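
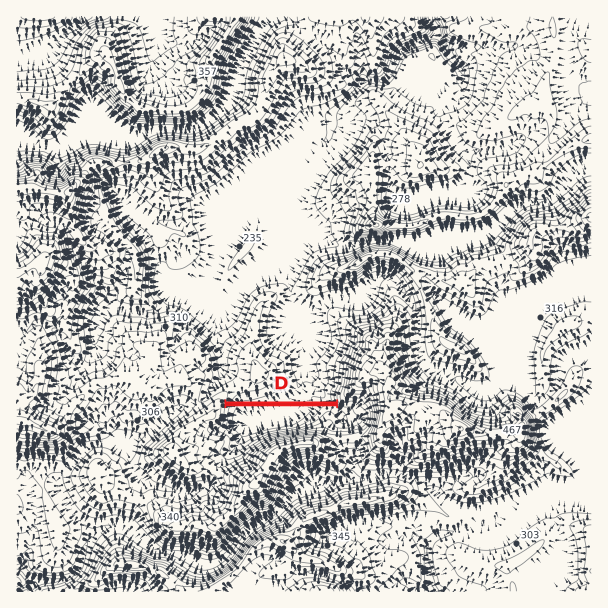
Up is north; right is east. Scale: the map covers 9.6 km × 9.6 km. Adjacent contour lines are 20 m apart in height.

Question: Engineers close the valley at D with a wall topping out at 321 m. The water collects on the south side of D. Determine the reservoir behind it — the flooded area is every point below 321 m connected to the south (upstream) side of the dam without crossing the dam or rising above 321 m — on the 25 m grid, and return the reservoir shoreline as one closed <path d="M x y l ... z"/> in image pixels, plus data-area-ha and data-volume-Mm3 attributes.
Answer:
<path d="M338 406l-113 0-1 13-1 4-6 8 8 3 4 4 0 12 2 2 6 0 17-12 9-4 9-3 16-1 2-2 6 0 9-3 12-6 10-9 6 2 4 3 2 5 8 2 1-7-10-11z" data-area-ha="87" data-volume-Mm3="33.27"/>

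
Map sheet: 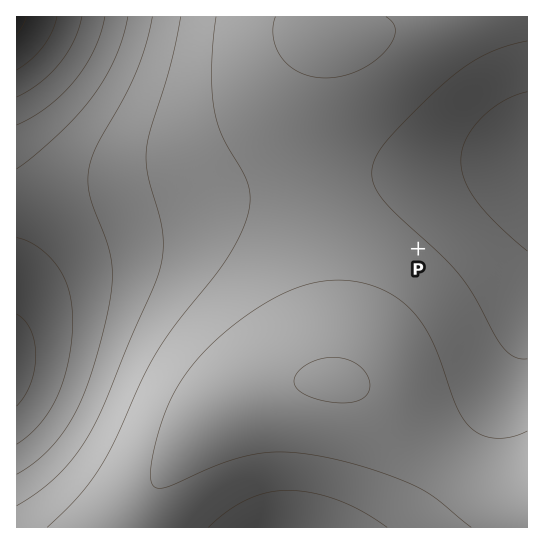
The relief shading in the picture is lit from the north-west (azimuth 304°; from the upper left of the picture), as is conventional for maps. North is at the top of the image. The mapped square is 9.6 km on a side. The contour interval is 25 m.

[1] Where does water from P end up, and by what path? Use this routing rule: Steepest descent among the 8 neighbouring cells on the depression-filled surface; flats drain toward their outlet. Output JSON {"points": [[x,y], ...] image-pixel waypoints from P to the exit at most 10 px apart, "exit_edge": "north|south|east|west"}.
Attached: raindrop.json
{"points": [[418, 249], [429, 238], [439, 227], [450, 217], [461, 206], [471, 195], [482, 185], [493, 177], [503, 174], [514, 173], [525, 170], [527, 170]], "exit_edge": "east"}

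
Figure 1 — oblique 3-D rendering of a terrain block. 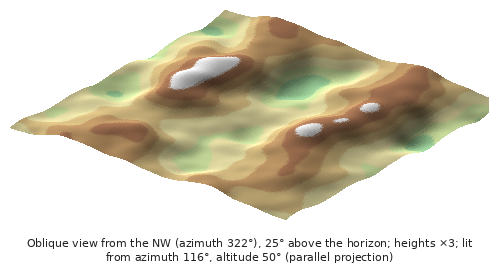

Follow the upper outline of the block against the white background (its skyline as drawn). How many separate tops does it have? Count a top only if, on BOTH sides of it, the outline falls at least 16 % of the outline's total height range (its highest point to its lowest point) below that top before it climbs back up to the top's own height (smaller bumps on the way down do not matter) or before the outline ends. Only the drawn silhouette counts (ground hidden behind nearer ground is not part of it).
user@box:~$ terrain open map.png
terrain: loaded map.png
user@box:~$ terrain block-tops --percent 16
1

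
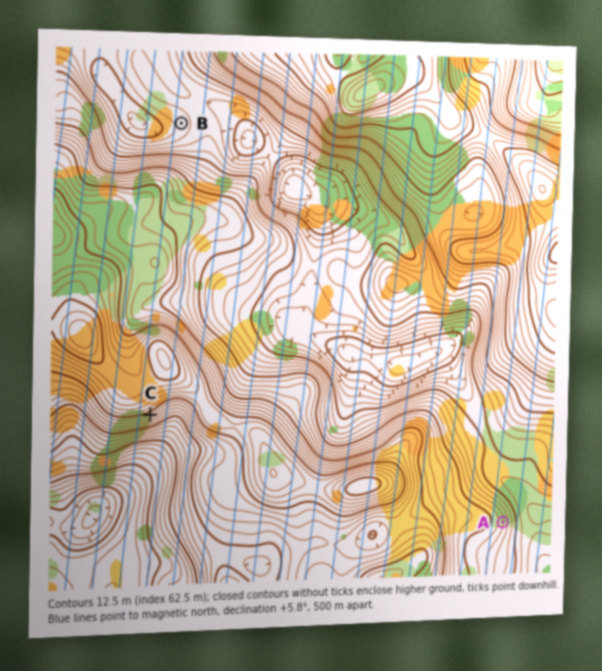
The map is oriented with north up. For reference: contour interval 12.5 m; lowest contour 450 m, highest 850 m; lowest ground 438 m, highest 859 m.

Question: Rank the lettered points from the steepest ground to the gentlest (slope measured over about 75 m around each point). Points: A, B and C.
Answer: C A B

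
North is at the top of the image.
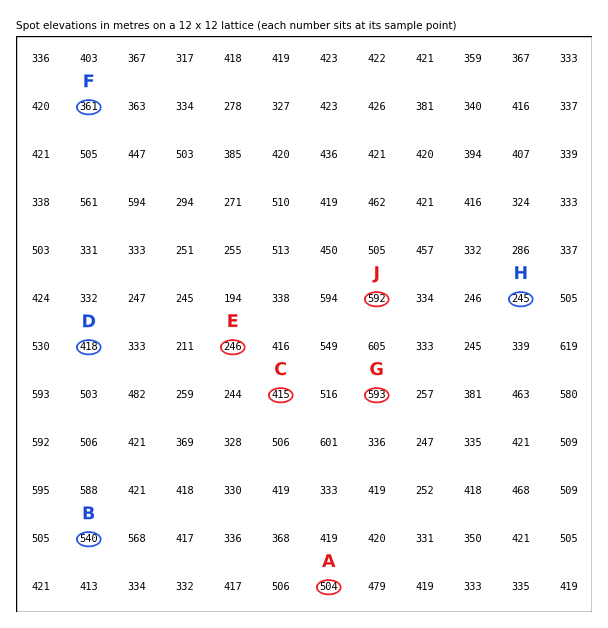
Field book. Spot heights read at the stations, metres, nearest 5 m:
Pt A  505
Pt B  540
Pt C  415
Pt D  420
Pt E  245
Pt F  360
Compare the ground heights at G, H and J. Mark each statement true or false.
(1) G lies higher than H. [true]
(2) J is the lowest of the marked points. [false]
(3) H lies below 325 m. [true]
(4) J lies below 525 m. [false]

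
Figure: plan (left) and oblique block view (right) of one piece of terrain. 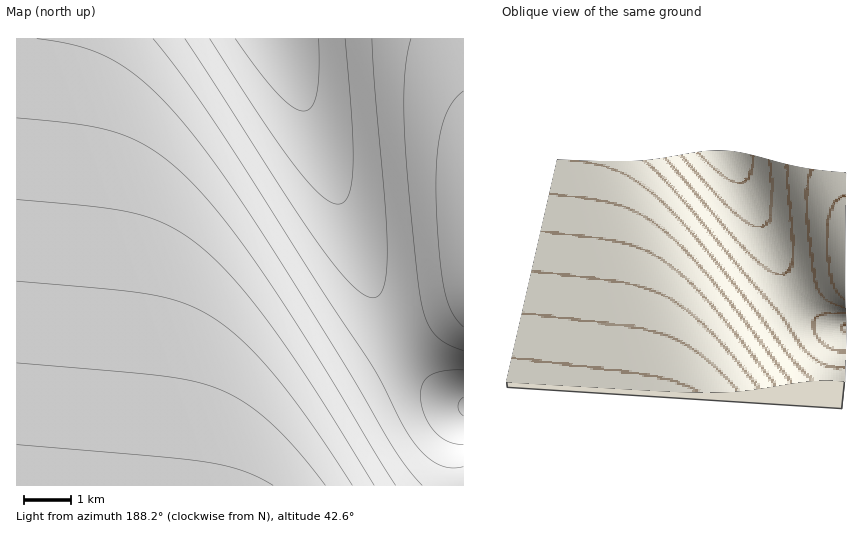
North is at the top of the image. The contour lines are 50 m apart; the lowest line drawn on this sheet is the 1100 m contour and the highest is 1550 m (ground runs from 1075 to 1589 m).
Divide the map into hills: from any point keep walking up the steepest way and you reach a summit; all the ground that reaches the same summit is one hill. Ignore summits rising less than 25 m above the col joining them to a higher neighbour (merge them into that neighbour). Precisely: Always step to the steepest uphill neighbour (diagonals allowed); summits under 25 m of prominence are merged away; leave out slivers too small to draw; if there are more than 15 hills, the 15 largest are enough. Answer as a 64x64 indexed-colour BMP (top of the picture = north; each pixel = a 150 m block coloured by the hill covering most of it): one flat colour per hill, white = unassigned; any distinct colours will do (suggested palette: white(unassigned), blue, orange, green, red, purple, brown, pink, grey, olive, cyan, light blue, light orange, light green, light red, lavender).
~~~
<image width="64" height="64" href="data:image/bmp;base64,Qk12CAAAAAAAAHYAAAAoAAAAQAAAAEAAAAABAAQAAAAAAAAIAAATCwAAEwsAABAAAAAAAAAA////ALR3HwAOf/8ALKAsACgn1gC9Z5QAS1aMAMJ34wB/f38AIr28AM++FwDox64AeLv/AIrfmACWmP8A1bDFABERERERERERERERERERERESIiIiIiIiIiIiIiIiIiIiERERERERERERERERERERERIiIiIiIiIiIiIiIiIiIiIRERERERERERERERERERERESIiIiIiIiIiIiIiIiIiIhERERERERERERERERERERERIiIiIiIiIiIiIiIiIiIiERERERERERERERERERERERESIiIiIiIiIiIiIiIiIiIREREREREREREREREREREREREiIiIiIiIiIiIiIiIiIhERERERERERERERERERERERESIiIiIiIiIiIiIiIiIiEREREREREREREREREREREREREiIiIiIiIiIiIiIiIiIRERERERERERERERERERERERERIiIiIiIiIiIiIiIiIhERERERERERERERERERERERERESIiIiIiIiIiIiIiIiERERERERERERERERERERERERERESIiIiIiIiIiIiIiIREREREREREREREREREREREREREREiIiIiIiIiIiIiIhEREREREREREREREREREREREREREREiIiIiIiIiIiIiERERERERERERERERERERERERERERERIiIiIiIiIiIiIRERERERERERERERERERERERERERERERIiIiIiIiIiIhERERERERERERERERERERERERERERERERIiIiIiIiIiERERERERERERERERERERERERERERERERESIiIiIiIiIRERERERERERERERERERERERERERERERERESIiIiIiIhEREREREREREREREREREREREREREREREREREiIiIiIiEREREREREREREREREREREREREREREREREREREiIiIiIREREREREREREREREREREREREREREREREREREREiIiIhERERERERERERERERERERERERERERERERERERERIiIiERERERERERERERERERERERERERERERERERERERERIiIRERERERERERERERERERERERERERERERERERERERESIhERERERERERERERERERERERERERERERERERERERERESERERERERERERERERERERERERERERERERERERERERERERERERERERERERERERERERERERERERERERERERERERERERERERERERERERERERERERERERERERERERERERERERERERERERERERERERERERERERERERERERERERERERERERERERERERERERERERERERERERERERERERERERERERERERERERERERERERERERERERERERERERERERERERERERERERERERERERERERERERERERERERERERERERERERERERERERERERERERERERERERERERERERERERERERERERERERERERERERERERERERERERERERERERERERERERERERERERERERERERERERERERERERERERERERERERERERERERERERERERERERERERERERERERERERERERERERERERERERERERERERERERERERERERERERERERERERERERERERERERERERERERERERERERERERERERERERERERERERERERERERERERERERERERERERERERERERERERERERERERERERERERERERERERERERERERERERERERERERERERERERERERERERERERERERERERERERERERERERERERERERERERERERERERERERERERERERERERERERERERERERERERERERERERERERERERERERERERERERERERERERERERERERERERERERERERERERERERERERERERERERERERERERERERERERERERERERERERERERERERERERERERERERERERERERERERERERERERERERERERERERERERERERERERERERERERERERERERERERERERERERERERERERERERERERERERERERERERERERERERERERERERERERERERERERERERERERERERERERERERERERERERERERERERERERERERERERERERERERERERERERERERERERERERERERERERERERERERERERERERERERERERERERERERERERERERERERERERERERERERERERERERERERERERERERERERERERERERERERERERERERERERERERERERERERERERERERERERERERERERERERERERERERERERERERERERERERERERERERERERERERERERERERERERERERERERERERERERERERERERERERERERERERERERERERERERERERERERERERERERERERERERERERERERERERERERERERERERERERERERERERERERERERERERERERERERERERERERERERERERERERERERERERERERERERERERERERERERERERERERERERERERERERERERERERERERERERERERERERERERERERERERERERERERERERERERERERERERERERERERERERERERERERERERERERERERERERERERERERERERERERERERERERERERERERERERERERERERERERERERERERERERERERERERERERERERERERERERERERERERERERERERERERERERERERERERERER"/>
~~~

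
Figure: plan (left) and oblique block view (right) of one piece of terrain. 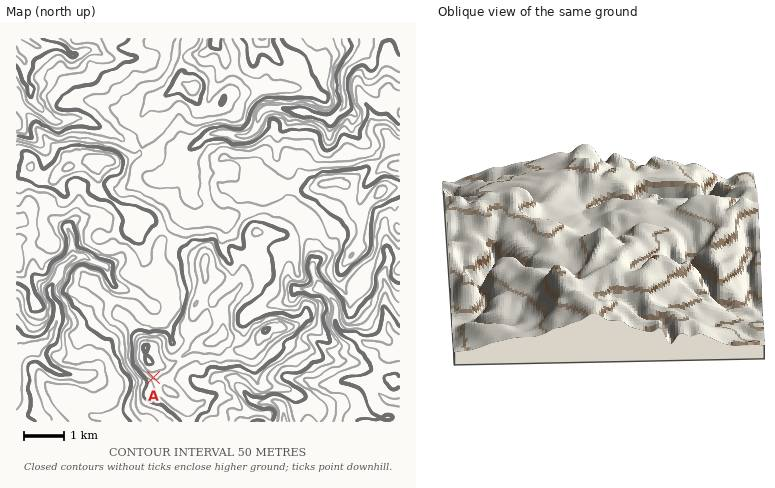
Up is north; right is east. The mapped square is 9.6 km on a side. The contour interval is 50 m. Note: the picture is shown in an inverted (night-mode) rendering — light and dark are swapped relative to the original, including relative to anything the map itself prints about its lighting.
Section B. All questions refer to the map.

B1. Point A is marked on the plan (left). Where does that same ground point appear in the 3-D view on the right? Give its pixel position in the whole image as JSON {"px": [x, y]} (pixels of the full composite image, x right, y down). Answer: {"px": [564, 287]}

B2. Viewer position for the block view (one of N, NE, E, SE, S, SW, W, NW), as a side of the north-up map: S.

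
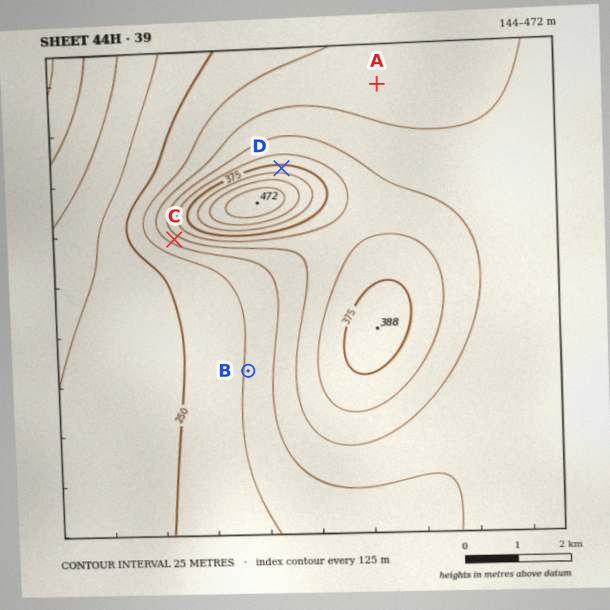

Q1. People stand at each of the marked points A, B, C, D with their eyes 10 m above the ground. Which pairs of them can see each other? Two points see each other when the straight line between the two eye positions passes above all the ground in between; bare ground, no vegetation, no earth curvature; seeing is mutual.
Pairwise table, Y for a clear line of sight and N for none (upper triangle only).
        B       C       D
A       N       N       Y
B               Y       N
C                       N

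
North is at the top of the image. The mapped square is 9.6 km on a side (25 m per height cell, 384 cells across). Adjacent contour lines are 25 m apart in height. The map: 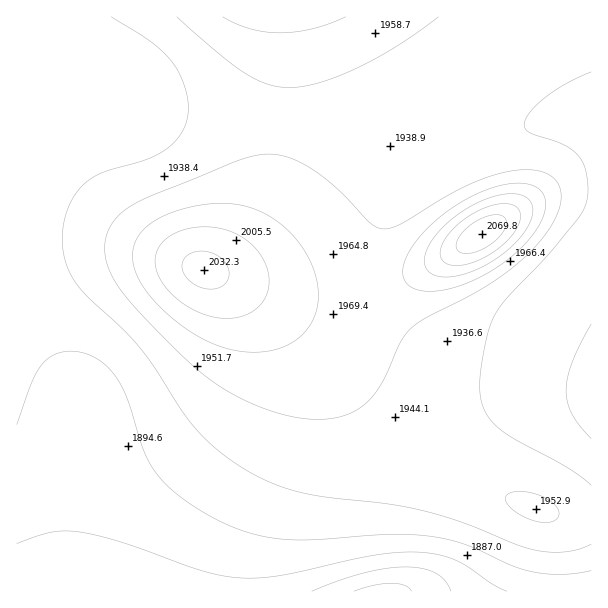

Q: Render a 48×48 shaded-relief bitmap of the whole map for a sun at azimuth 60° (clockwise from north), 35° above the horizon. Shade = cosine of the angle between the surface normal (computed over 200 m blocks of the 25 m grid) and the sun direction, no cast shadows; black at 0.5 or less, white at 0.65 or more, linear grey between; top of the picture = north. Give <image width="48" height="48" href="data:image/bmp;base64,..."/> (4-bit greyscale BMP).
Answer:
<image width="48" height="48" href="data:image/bmp;base64,Qk32BAAAAAAAAHYAAAAoAAAAMAAAADAAAAABAAQAAAAAAIAEAAATCwAAEwsAABAAAAAAAAAAAAAAABEREQAiIiIAMzMzAERERABVVVUAZmZmAHd3dwCIiIgAmZmZAKqqqgC7u7sAzMzMAN3d3QDu7u4A////AHd3ZmZmZmZmZmZmZmZmVEMzMzNERERFVXd3ZmZmZmZmZmZmZmZlVUQzMzMzM0RFVXd3dmZmZmZmZmZmZmZVVUQzIiIiMzRFVnd3d2ZmZmZmZmZmZmZVVUQzMiIiIzRFZnd3d2ZmZmZmVWZmZmZlVVREMzIiM0RWd3d3d2ZmZmZlVWZmZmZmVVVEQzMzRFVniHd3d3ZmZmZlVWZmZmZmZlVVREREVWeJmoh3d3ZmZmZVVWZmZmZmZmZVVVVWZ3iaqoiHd3ZmZmZVVWZmZmZmZmZmZmZ3eImqu4iHd2ZmZmVVVWZmZmZmZmZnd3d4iZqqu4iId2ZmZVVVVWZmZmZmd3d3d4iImaqru4iId2ZmVVVVVWZmZmZ3d3d3iIiZmaqqqpiId2ZlVVVVVVZmZmd3d3eIiIiZmaqqqpmId2ZlVVVVVVZmZmd3d3iIiImZmZqqqZmId2ZVVVVVVVZmZnd3d4iIiImZmZmZmZmId2ZVVUVVVVZmZnd3eIiIiImZmZmZmZiId2ZVRERFVVZmZ3d3iIiIiImZmZmZmJiId2VUREREVVZmZ3d4iIiIiImZmZmIiIiHdmVUQzNERVZmd3eIiIiIiIiZmIiIiIiHdmVEMzM0RVZnd3iIiIiIiIiIiIiIiIh3ZlVDMiIzRVZnd4iIiIiIiIiIiIiIiId3ZlRDIiIjRVZ3iIiIiIiIiIiIiIiIiHd2ZVQyIREjRWd4iIiIiId3iIiIiIiIiHdmVUQyEREjRneImZmIiHd2d3iIiIiIiHZmVUMiEBEkV4iZmZmYh3ZVVWd4iIiIiGZlVEMhERI1aJmqqZmZh2VDNEVniIiIiGZlVEMiESNWiaqqqqmZh2VCIjRXiIiIh2ZVVEMyIjVomru7qqmZiHVCESNXiZmYh2ZVVURDRFaJq7u7qqmZmHZDERNXmqqZd2ZlVVVVVWeau7u7qqmZmIdkIiRpvMuph2ZmZVZmZ3iaq7uqqpmZmIh2QzR6zu3KmGZmZmZnd4iaqqqqqZmZmIiHZVV63//cqWZmZnd3iIiZmaqpmZmZmIiId3eJzv/sumZmZ3d4iIiImZmZmZmYiIiIiIiJvO7tu2Zmd3iIiIiIiIiZmYiIiIiIiIiJq83MumZnd3iIiId3iIiIiIiIiIiIiIiJmqu7qmZ3d4iIh3d3d3iIiIiIiIiIiIiIiZmpmWd3d4iIh3d3d3eIiIiIiIiIiIiIiIiZiGd3eIiId3ZmZ3d3iIiIiIiIiIiIiIiIiHd3eIiId2ZmZmd3d3iIiIiIiIiIiIiIiHd3eIiHdmZmZmZ3d3d3iIiIiIiIiIh3d3d3eIh3dmVVVmZ3d3d3d4iIiIiIiHd3d3d3d3d3ZlVVVWZmd3d3d3eIiIiId3d3d3d3d3d2ZVVVVVZmZ3d3d3d3iIh3d3d3d3d3d3dmVVREVVVmZnd3d3d3d3d3d3d3d2Z3d3ZmVURERFVWZmd3d3d3d3d3d3d3d2ZmZmZlVEREREVVZmd3d3d3iId3d3d3d2ZmZmZVVERDRERVZmd3d3iIiIiHd3d3dw=="/>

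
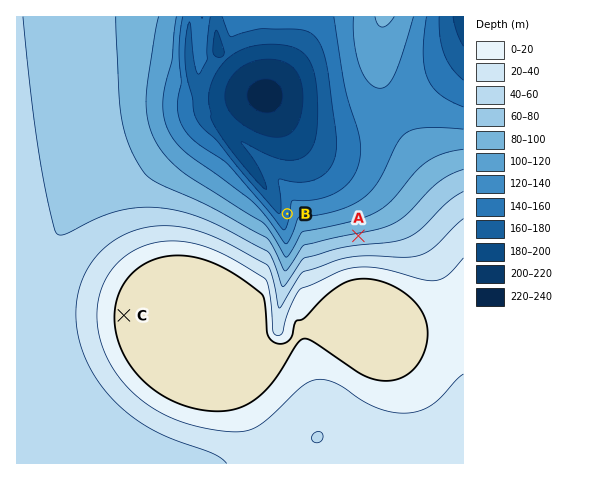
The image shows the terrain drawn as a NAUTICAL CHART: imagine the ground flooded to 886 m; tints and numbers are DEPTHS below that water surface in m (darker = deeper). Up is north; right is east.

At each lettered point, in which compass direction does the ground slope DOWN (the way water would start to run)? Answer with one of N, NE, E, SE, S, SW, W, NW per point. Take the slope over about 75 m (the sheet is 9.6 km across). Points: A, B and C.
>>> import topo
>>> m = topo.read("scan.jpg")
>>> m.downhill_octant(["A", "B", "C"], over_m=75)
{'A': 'N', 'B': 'W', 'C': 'W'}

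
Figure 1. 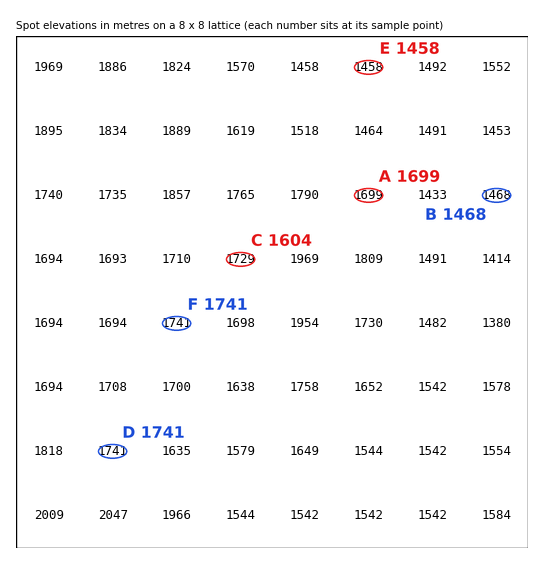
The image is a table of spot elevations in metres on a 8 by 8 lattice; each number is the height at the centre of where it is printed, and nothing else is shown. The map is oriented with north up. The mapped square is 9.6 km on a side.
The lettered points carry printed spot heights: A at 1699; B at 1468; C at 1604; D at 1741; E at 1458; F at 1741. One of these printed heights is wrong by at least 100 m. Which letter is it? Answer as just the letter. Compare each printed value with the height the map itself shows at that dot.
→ C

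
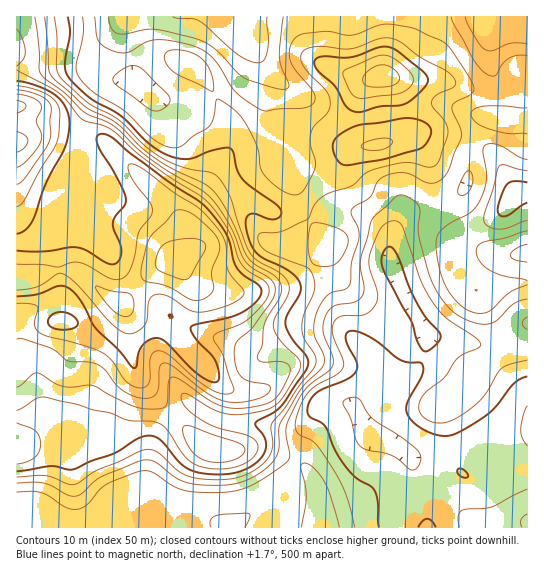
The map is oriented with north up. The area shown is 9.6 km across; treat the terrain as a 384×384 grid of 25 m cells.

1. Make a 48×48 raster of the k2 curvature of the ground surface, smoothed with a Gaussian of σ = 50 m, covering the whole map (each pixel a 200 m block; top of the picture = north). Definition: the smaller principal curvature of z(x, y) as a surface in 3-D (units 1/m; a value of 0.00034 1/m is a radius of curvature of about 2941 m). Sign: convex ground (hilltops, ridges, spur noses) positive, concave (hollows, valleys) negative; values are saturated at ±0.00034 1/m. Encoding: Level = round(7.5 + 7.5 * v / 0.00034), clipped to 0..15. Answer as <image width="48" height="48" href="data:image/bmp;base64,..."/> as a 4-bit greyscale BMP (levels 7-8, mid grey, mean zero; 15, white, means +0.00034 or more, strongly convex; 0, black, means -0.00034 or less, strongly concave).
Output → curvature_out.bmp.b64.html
<image width="48" height="48" href="data:image/bmp;base64,Qk32BAAAAAAAAHYAAAAoAAAAMAAAADAAAAABAAQAAAAAAIAEAAATCwAAEwsAABAAAAAAAAAAAAAAABEREQAiIiIAMzMzAERERABVVVUAZmZmAHd3dwCIiIgAmZmZAKqqqgC7u7sAzMzMAN3d3QDu7u4A////AIh3ZWd3d3d3d3d3d3d3iHZ3ZWiIdmZmZndlVVZ3d3d3ZmZnd3d3d3Z4dmiHZmZmZlVUVmVnd3dlRERFZnd3d3Z4dmeHVneHdzNFeHVFZmVEMzMzNGd3iHZ3dmd2Z4iHd1VWiHVERVRFZmZUMkZ3iHZnh2d2eIiHd4dmiXZ2VFV4iJmZcyV4iGZnd3d3iId4d5h2eHeIdUV4mZmapzN4h2Znd3dnd3d4h4h2eHeIdlVomZiJqVNodmZ3d2ZlVmd3d4h3d3eHdlVniHd3h2NXdmZ3dmVVVVZnd3d3d3d3ZmVndjEAETImd2Z3dlZ3dmZnd1ZmZmZmZmZWUAAAEjIDd2Z3dmeamHZmd2ZlZndlVnZVACaIiYUARWZ3dleqiIh2ZoZmd3dmeHdQA4h3iagwE0VndlaYd4iHZoZXiGZWmYcQOIdWeIdiI0VWZlRmZ4h3doZomGVXmYMCiYdVZniFVmZmZmVWd4h3ZnZndmVnd1AGiZdVVnqnd2ZVZ4ZXiId2d2VVVmZndjFYiGVWZmeHh2RFeIdmiHZniFVVVnd3ZlRoZDRWZmZVZkNXd4dmVVVneEaJh2ZmeGVmMjRWVFVVVDRnd3dlREVVZkWKlkRoiGVDNnd3UzVmZEZmd3ZVVndlVSI2YyWJmGQkeIiIhjRnZFd2Z2RGeZmXVUMQEVeIhkNHmHiJqmRoZXh3ZlRXiJmXZoh0NXh2VEVnh3h4qmVnVoiHZUV4iIiHd4iFR4hkRXd4dmdmiGVlV3d2VEZ4iHd3eHd2aIZEV5mJhlVEVURDVmZVRFeIh3ZmZkVWd1RVV4iIiIZDIiM1iYZURGd4h2VURFVVZVVmVomIibpyATRHqpl1NGd4h2VERGZmZmd3Znh3eKpgA1VFiYh1NGiIh2VmZXZnd3d3dmZ4h4YAN5dVVmZVVFd3d2Z5hnZnd3d3dlVomXICaJdnVVVWZVZmZlWJhnZXd3d3VVZniEI1eIZnZlZ4dmZlVUV4h3ZWd3d2Vnd3dDRnd2Vnd3d3ZmdmVUR4mHZFd3dlaId1M1Z3dlZnd4hlRWZ3ZURnmHdUV3dWiIZDNWd2ZmZnd3ZURFZ4dURnZ4dkRmZnd3MSRnd3d2d2Z3d3h1aIdTV3ZamFRWaHZiAkZ3eIdmd3eIiImHeHdUaIZpmXRFiZcgJGd3eIdmd3d3iIiHiIhVZ3Z1Z3VFipMCVnd2eIZWd3d2Zmd3iZhmZVVkVXZEZzEld3ZneHVnh3dlQzRFZ4dUQ0VZmZdlQhJWd3ZneGZ3dlVVVTMzREM0Vnd6mphTIkVndmZnd2eHVDRWiGZlVVZ3Z3eDMjISNWd3ZVZndmd0M0VmiImYdmiHZmZgABIkVnd2Vod3dmdURXh2eJqYdniHVWd2ZmVWd3d2aJmYZmVFaImGZ5qXZWd3VXmZiHZVd3d2eJmGZVVWiIh2Voh2RWd3VWiIh2Z2Vmd4d3VVVVVWd2VVRGZlV3iHVVVYh2eHZVV3ZURFZmZmdlVWVEVVZ3d2VmZnd2eIdlVDM0VnZnZnd3d3dlVWd3ZlV3dw=="/>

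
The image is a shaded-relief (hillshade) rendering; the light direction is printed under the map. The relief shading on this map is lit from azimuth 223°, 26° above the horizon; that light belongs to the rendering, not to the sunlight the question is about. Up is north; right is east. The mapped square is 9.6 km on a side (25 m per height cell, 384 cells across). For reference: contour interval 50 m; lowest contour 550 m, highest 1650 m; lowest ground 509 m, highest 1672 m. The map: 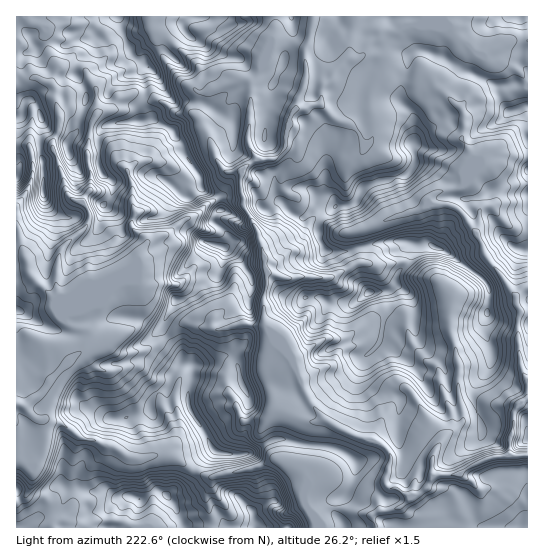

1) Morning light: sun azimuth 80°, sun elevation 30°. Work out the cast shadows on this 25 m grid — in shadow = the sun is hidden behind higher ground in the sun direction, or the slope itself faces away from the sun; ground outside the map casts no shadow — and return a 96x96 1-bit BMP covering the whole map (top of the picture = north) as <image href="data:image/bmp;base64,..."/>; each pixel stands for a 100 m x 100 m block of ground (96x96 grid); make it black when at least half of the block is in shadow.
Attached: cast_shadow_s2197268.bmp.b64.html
<image width="96" height="96" href="data:image/bmp;base64,Qk2+BAAAAAAAAD4AAAAoAAAAYAAAAGAAAAABAAEAAAAAAIAEAAATCwAAEwsAAAIAAAAAAAAA////AAAAAAAAAAAAAAAAAAAAAAAAAAAAAAAAAAAAAAAAAAAAAAAAAAAAAAAAAAAAAAAAAAAAAAAAAAAAAAAAAAAAAAAAAAAAA4AAAAAAAAAAAAAABwAAAAAAAAA4AAAAAAAAAAAAAAA8AAAAAAAAAAAAAAAeAAAAAAAAAAAAAAAeAAAAAAAAAAIAAAAfAAAAAAAAAAICAAAPAAAAAAAAAAICAAAPAAAAEAAAAAIDAAAPAAAA8AAAAAIAAAwHAAAA8AAAAAQAAAwHAAAB4AAAAAAAAA4DCAAB4AAAAAAAAA4BGAADwAAAAAAAAA4AAAADwAAAAAAAAAYDwAADgAAAAAAACAYDgAADAAAAAAAAAAYDgAADACAAAAAAAAADwAADACAAAAAMAAADwAAAAAAAAAAYAAAB4AAAAAAAAAA4AAAA4AAAAAAAAABwAAAAYAAAAAAAAABgEAAAAAAAAAAAAABAAAAAAAAAAAAAAAAAAAAAAAAAAAAACAAAAAEAAAAAAAAHCAAAAAMAAAAAAAAHAAAAAAMAAAAAAAAAAAAAAAMAAAwAAAAMAAAAAAMAAAYAAAA+AAAAAAMAAAeAAAB+AAAAAAMAAAPAAAB+AAAAAAMAAAHgAAD+AAAACAIAAAHgAAHzAAAAAAAAAAHwAAPwAAAADgAAAAH4AAPgAAAABgAAAAH4AAPAAAAADwAAAAD4AAMIAAAADwAAAAA4AAEAAYAAHwAAAAA5AAEAAAAAHwAAAAB8gAAAAAAAPgAAAAB8AAAAAAAA/BgAAAA+AAAAgAAB8DgAgAA/AAADAAAB4DAAgAAfAAAHgAABgGAAwAB/hgAPgAAAAPgAQAB/8AAPgAAAAfAAAAAf4AAHAAAAAeAAAAAH4AAHAAAAAcAADAAHwAYPAAAAAYAABgIH+A4YAAAAAQDwBgID+A4AAAAAAADwBwAB+BxgAAAAAAD4BwAAeDwAAAAAAAD4DwAAHDgAAAAAAAD4DgIOADgAAAAAAAD4IAIMADgAAAAAAAB4Z8IAADAAAwAAAAB4Z4YAADAAAwAAAAA4xwYAACAAAAAAAAA4xwYAADgAAAAAAAY5xgAAABAAAAAAAAY5xgAAAAAAAAAAAAAxxgAAAAAAAADAAAAzhgAAAAwAAAAAAAIzhgAAAAwAAAEAAAYThgAAABgQAAGAAAYBggAIABgAAAEAAAAAwgAAAAgAAAAAAAAAwwAAAAgAAAAAAAAQwAAAAAAAAAAAAAAAAAAAAAAAAAAAACAAAAAAAAAAAAAAACAAAAAAAAAAAAAAAAAAAAAAAAAAAAAAAAAAAAAAAAAAAAAAAAAAAAAAAAAAAAAAAAAAAAAAAAAAAAAAAAAAAAAAAAAAAAAAAAAAAAAAAAAAAAAAAAAAAAAAAAAAAAAAAAAAAAAAAAAAAAAAAAAAAAAAAAAAAAAAAAAAAAAAAAAAAAAAAAAAAAAAAAAAAAAAAAAAAAAAAAAAAAAAAAAAAAAAAAAAAAAAAAAAAAAAAAAAAAAAAAAAAAAAAAAAAAAAAAAAAAAAAAAAAAAAAAA="/>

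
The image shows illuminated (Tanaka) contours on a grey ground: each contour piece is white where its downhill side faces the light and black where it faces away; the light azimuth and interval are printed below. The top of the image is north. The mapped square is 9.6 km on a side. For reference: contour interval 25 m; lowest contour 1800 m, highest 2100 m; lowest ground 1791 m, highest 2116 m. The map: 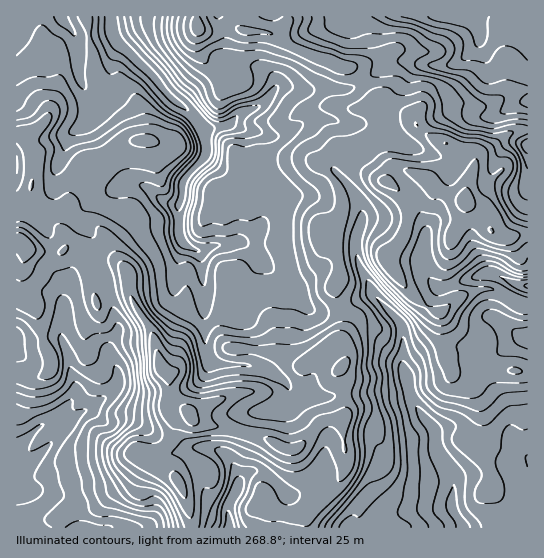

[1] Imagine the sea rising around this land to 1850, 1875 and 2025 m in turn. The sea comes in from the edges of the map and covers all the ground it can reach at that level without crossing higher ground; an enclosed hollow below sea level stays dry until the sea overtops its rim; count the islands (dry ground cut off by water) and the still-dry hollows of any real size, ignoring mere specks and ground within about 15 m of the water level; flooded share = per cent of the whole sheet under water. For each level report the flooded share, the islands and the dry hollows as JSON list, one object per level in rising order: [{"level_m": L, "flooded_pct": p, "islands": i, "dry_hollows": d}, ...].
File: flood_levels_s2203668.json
[{"level_m": 1850, "flooded_pct": 11, "islands": 0, "dry_hollows": 0}, {"level_m": 1875, "flooded_pct": 19, "islands": 0, "dry_hollows": 0}, {"level_m": 2025, "flooded_pct": 84, "islands": 0, "dry_hollows": 0}]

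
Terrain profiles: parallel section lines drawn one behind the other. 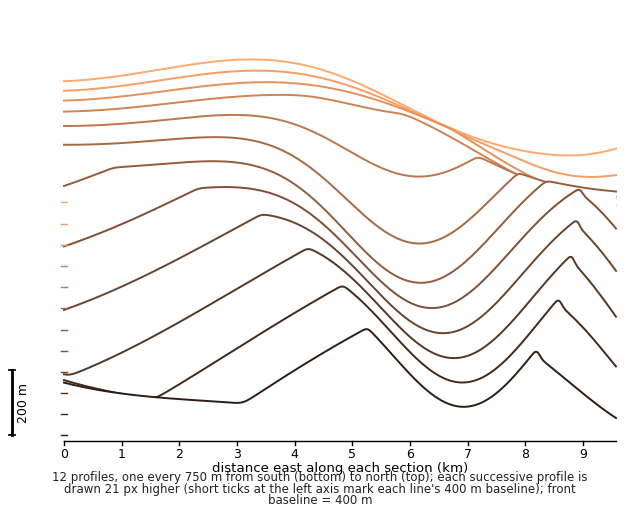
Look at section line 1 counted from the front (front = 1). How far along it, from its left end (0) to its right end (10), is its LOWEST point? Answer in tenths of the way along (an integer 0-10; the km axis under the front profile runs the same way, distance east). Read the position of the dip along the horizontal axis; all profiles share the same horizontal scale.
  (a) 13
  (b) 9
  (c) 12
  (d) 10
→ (d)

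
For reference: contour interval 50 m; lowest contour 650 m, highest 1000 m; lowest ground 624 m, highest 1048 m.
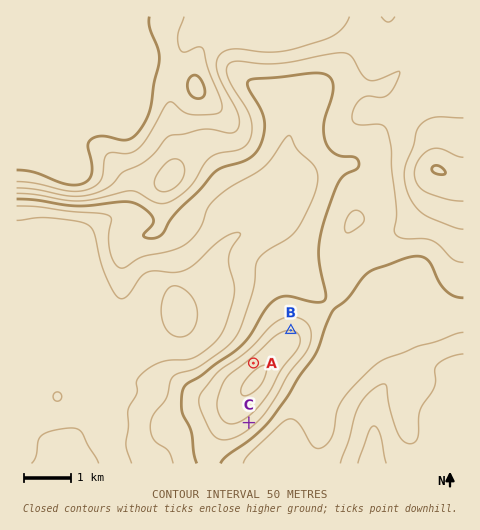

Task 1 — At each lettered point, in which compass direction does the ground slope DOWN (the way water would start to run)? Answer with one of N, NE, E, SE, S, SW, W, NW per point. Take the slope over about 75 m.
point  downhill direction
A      NW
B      N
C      SE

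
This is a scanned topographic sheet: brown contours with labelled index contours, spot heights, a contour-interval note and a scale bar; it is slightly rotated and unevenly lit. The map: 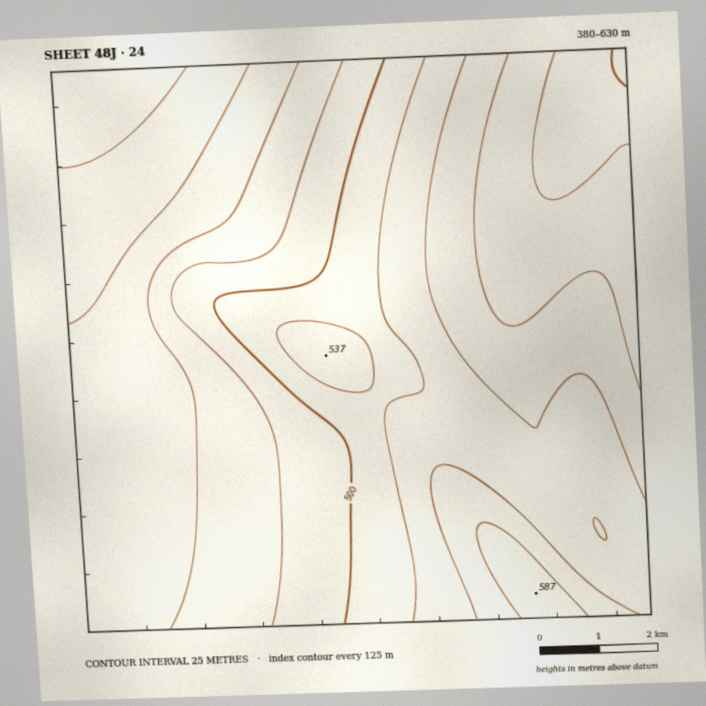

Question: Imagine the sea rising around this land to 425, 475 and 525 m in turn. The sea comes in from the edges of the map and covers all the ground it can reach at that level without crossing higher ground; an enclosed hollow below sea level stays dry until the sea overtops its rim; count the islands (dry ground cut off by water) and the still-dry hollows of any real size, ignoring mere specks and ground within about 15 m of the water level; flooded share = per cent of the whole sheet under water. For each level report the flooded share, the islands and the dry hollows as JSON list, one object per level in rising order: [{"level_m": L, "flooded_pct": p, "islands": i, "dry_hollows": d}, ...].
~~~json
[{"level_m": 425, "flooded_pct": 9, "islands": 0, "dry_hollows": 0}, {"level_m": 475, "flooded_pct": 35, "islands": 0, "dry_hollows": 0}, {"level_m": 525, "flooded_pct": 57, "islands": 0, "dry_hollows": 0}]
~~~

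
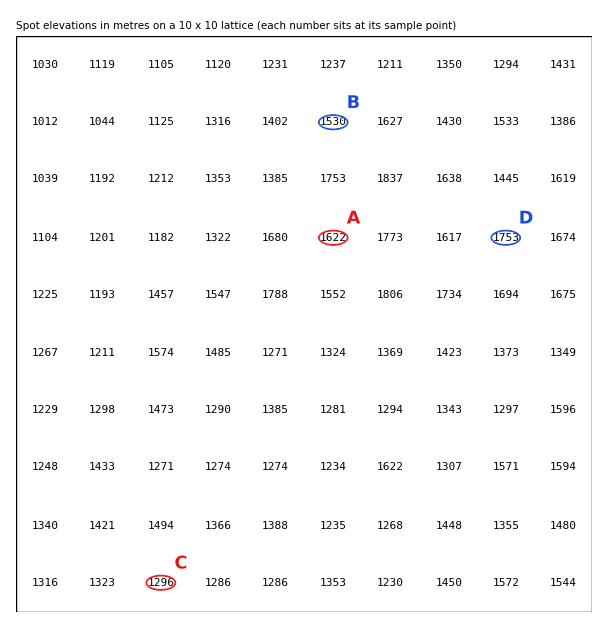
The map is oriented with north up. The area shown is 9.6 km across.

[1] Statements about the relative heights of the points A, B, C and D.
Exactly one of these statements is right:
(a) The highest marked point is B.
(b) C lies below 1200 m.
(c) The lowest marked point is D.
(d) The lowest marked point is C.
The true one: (d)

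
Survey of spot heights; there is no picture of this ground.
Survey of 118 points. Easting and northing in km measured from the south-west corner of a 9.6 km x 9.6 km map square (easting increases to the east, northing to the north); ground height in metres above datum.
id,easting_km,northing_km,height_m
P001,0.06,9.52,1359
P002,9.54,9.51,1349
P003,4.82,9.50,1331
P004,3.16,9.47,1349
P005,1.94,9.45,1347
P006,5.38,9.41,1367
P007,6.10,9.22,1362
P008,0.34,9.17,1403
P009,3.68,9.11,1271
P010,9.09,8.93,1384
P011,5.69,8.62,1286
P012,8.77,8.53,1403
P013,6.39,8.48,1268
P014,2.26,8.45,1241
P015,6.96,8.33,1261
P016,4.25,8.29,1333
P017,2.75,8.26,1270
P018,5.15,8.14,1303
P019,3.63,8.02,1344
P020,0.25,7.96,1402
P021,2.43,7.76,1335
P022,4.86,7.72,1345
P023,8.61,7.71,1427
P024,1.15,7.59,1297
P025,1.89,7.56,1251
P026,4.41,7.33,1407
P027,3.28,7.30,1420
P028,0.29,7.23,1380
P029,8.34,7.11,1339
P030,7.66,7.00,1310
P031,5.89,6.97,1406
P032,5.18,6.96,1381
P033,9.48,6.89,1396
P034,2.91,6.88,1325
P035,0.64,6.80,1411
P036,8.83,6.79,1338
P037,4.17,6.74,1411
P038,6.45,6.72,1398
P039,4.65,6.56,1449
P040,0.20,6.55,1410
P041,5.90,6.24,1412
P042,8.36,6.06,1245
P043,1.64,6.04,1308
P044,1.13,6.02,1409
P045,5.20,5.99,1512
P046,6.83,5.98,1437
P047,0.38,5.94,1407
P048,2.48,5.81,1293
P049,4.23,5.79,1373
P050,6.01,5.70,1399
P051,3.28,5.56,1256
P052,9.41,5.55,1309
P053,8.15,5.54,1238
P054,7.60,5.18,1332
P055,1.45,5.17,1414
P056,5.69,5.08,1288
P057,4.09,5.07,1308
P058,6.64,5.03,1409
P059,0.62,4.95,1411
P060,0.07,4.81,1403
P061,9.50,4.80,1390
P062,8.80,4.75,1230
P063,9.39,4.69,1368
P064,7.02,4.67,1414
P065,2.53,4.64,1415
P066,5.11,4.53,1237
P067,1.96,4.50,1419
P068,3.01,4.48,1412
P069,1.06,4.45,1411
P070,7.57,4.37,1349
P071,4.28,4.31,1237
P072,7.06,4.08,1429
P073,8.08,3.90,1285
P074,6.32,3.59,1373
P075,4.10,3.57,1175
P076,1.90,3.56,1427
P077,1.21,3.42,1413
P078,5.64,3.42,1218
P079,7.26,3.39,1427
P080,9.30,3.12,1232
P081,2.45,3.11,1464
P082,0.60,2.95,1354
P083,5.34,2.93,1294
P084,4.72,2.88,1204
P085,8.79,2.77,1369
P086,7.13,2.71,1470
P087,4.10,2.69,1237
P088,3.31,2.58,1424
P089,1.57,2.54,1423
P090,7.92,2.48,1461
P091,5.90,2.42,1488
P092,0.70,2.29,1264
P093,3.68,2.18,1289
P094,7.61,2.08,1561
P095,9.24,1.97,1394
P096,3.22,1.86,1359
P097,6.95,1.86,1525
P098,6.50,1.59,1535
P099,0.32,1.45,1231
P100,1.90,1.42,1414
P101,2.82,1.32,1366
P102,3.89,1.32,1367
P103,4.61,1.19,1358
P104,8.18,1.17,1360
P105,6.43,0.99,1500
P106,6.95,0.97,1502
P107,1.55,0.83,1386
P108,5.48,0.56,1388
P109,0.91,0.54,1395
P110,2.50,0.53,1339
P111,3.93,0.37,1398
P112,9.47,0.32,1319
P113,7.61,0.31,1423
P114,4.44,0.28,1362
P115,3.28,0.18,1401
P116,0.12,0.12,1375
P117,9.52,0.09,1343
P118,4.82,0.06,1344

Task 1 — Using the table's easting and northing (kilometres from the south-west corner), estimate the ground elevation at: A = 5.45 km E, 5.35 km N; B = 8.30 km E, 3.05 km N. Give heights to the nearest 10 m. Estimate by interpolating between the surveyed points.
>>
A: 1390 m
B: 1350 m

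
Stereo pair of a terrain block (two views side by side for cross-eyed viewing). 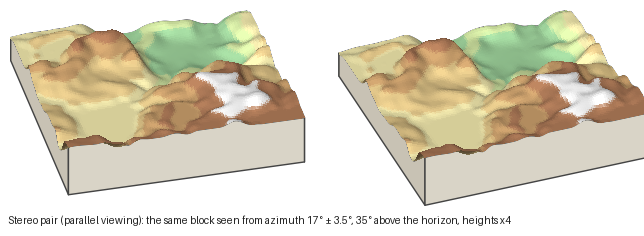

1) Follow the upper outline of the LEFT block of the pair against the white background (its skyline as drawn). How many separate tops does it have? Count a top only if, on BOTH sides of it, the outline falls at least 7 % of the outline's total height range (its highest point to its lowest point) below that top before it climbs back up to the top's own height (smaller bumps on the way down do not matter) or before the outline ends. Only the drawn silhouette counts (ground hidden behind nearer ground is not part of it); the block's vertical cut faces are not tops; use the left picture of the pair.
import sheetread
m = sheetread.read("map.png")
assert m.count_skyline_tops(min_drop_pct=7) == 2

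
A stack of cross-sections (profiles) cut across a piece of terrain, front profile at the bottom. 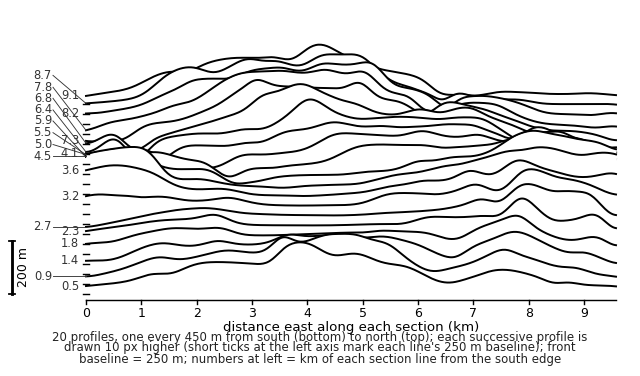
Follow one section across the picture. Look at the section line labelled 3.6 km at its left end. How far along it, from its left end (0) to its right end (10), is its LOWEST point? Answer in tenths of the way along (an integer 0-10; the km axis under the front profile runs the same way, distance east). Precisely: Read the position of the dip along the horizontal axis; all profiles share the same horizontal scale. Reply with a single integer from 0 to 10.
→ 4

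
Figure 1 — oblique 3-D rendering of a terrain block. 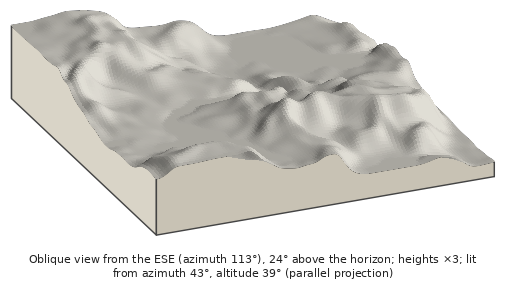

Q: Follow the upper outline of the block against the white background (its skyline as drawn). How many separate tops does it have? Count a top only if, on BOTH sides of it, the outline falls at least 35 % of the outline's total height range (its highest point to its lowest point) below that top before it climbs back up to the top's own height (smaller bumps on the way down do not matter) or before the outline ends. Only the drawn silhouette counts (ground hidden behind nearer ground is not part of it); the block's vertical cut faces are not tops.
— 0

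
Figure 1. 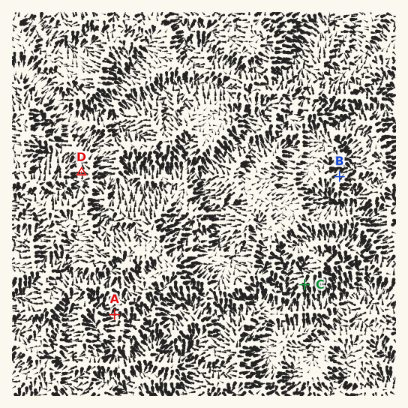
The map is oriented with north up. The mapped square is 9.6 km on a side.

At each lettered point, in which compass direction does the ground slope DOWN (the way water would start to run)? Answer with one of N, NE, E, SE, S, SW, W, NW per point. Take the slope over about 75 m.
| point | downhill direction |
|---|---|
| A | W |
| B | NE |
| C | S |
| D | W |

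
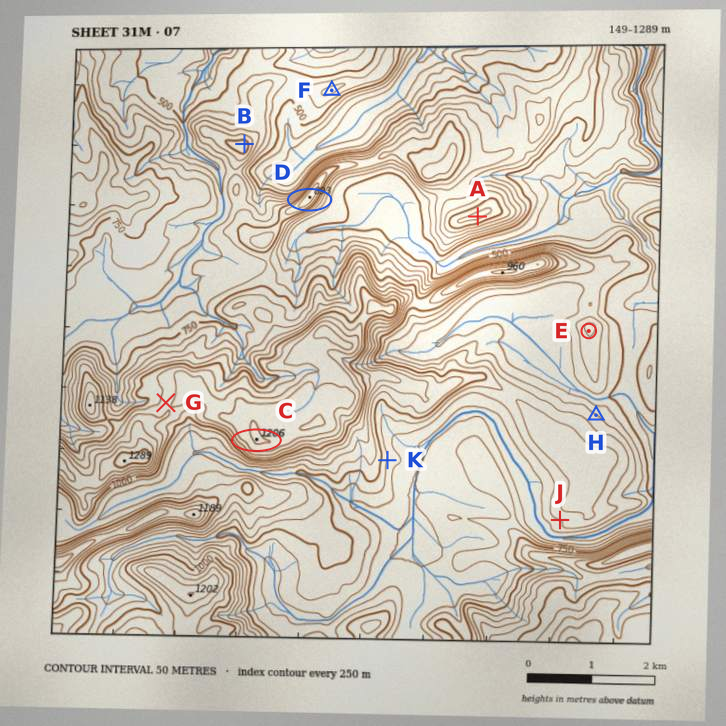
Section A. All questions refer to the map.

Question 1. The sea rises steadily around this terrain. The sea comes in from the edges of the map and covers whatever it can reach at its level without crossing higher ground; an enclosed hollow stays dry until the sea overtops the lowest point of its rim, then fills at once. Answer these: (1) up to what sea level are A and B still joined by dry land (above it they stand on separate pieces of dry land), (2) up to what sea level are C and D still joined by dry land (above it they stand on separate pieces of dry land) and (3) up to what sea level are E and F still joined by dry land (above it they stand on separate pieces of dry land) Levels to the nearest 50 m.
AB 650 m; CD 700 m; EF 550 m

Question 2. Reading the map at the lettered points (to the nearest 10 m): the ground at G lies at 1080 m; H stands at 600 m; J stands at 650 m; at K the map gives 700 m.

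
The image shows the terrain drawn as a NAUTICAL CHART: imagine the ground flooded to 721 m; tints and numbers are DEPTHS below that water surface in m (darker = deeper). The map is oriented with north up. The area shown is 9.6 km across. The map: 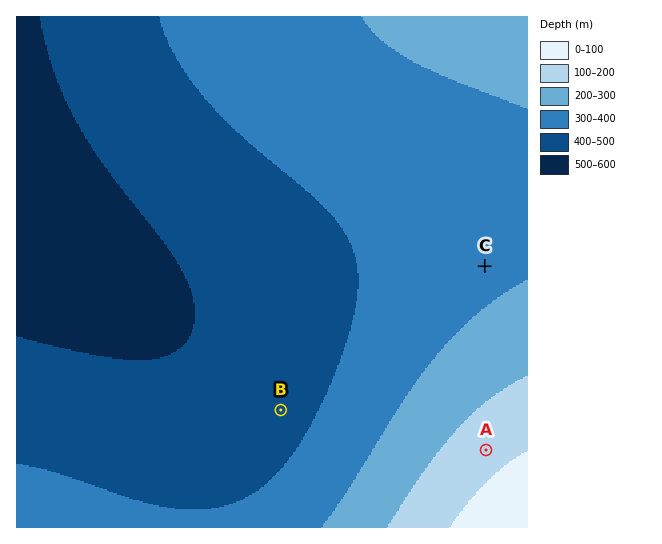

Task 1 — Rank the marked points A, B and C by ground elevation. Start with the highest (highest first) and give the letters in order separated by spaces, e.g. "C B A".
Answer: A C B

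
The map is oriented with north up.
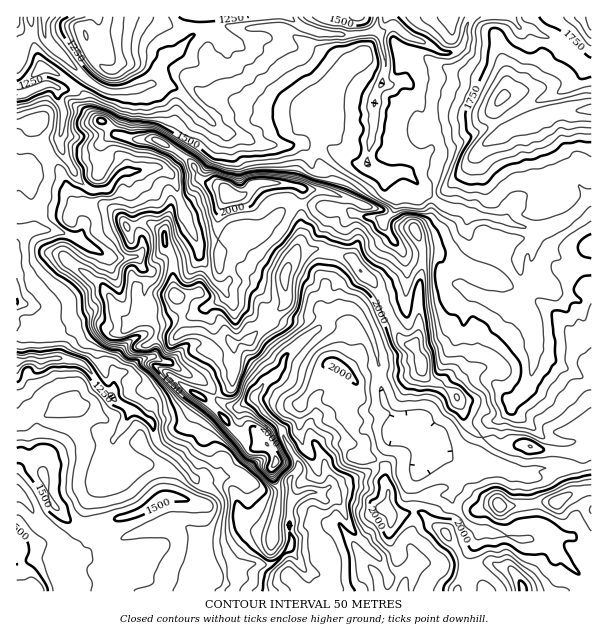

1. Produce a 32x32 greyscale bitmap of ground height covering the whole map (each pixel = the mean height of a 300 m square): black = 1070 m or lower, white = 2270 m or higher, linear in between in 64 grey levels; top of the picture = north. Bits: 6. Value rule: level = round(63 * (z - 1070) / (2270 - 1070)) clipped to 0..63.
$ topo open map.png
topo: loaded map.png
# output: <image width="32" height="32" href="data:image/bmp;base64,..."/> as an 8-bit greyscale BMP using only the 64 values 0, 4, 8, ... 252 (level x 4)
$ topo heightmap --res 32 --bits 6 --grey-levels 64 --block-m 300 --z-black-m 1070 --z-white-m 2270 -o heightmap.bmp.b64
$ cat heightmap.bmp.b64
<image width="32" height="32" href="data:image/bmp;base64,Qk02CAAAAAAAADYEAAAoAAAAIAAAACAAAAABAAgAAAAAAAAEAAATCwAAEwsAAAABAAAAAAAAAAAAAAEBAQACAgIAAwMDAAQEBAAFBQUABgYGAAcHBwAICAgACQkJAAoKCgALCwsADAwMAA0NDQAODg4ADw8PABAQEAAREREAEhISABMTEwAUFBQAFRUVABYWFgAXFxcAGBgYABkZGQAaGhoAGxsbABwcHAAdHR0AHh4eAB8fHwAgICAAISEhACIiIgAjIyMAJCQkACUlJQAmJiYAJycnACgoKAApKSkAKioqACsrKwAsLCwALS0tAC4uLgAvLy8AMDAwADExMQAyMjIAMzMzADQ0NAA1NTUANjY2ADc3NwA4ODgAOTk5ADo6OgA7OzsAPDw8AD09PQA+Pj4APz8/AEBAQABBQUEAQkJCAENDQwBEREQARUVFAEZGRgBHR0cASEhIAElJSQBKSkoAS0tLAExMTABNTU0ATk5OAE9PTwBQUFAAUVFRAFJSUgBTU1MAVFRUAFVVVQBWVlYAV1dXAFhYWABZWVkAWlpaAFtbWwBcXFwAXV1dAF5eXgBfX18AYGBgAGFhYQBiYmIAY2NjAGRkZABlZWUAZmZmAGdnZwBoaGgAaWlpAGpqagBra2sAbGxsAG1tbQBubm4Ab29vAHBwcABxcXEAcnJyAHNzcwB0dHQAdXV1AHZ2dgB3d3cAeHh4AHl5eQB6enoAe3t7AHx8fAB9fX0Afn5+AH9/fwCAgIAAgYGBAIKCggCDg4MAhISEAIWFhQCGhoYAh4eHAIiIiACJiYkAioqKAIuLiwCMjIwAjY2NAI6OjgCPj48AkJCQAJGRkQCSkpIAk5OTAJSUlACVlZUAlpaWAJeXlwCYmJgAmZmZAJqamgCbm5sAnJycAJ2dnQCenp4An5+fAKCgoAChoaEAoqKiAKOjowCkpKQApaWlAKampgCnp6cAqKioAKmpqQCqqqoAq6urAKysrACtra0Arq6uAK+vrwCwsLAAsbGxALKysgCzs7MAtLS0ALW1tQC2trYAt7e3ALi4uAC5ubkAurq6ALu7uwC8vLwAvb29AL6+vgC/v78AwMDAAMHBwQDCwsIAw8PDAMTExADFxcUAxsbGAMfHxwDIyMgAycnJAMrKygDLy8sAzMzMAM3NzQDOzs4Az8/PANDQ0ADR0dEA0tLSANPT0wDU1NQA1dXVANbW1gDX19cA2NjYANnZ2QDa2toA29vbANzc3ADd3d0A3t7eAN/f3wDg4OAA4eHhAOLi4gDj4+MA5OTkAOXl5QDm5uYA5+fnAOjo6ADp6ekA6urqAOvr6wDs7OwA7e3tAO7u7gDv7+8A8PDwAPHx8QDy8vIA8/PzAPT09AD19fUA9vb2APf39wD4+PgA+fn5APr6+gD7+/sA/Pz8AP39/QD+/v4A////AGhcTExUWFRQSERAPERUcHx8gIycpKywvNDQ0Ojs0MjEXFBMTFBUWFRMREQ8RFBkcHiAkKCkrKy0yNTc5NDIxMhcUExQUFBUVFBEQEBQaHBgfISUmLCwsMDMxMjEvLzEyFRMUFRUVFBMTEhERGBseGiAiJCoxLy80Mi4vMC8wMTISFBgTExQWFhQUFBEXGB0aHyAkLzQxMC8uMTY1MzU2NBIXFhAPDxEVFhQQERUWHRkbHCIsMi0sLCwvNDEwMzc3FRkWEA4ODhARDg4REx0oHCAgJSswKikqKiorKyssLjAXGRYRDw4ODw0PExMfLTAgIyUtLywqKSkpKistLy4uLxQUExAODQ8NERUXHS4yKCQlKS4uKSkpKSotLi8vLS4vEREREA8NCwsTGR0tLSokKSktLy0pKSkqLi4qJygrLS8PERISDwkLDhUhLS4oIikuLS8wLSkrKy40MCgjJSgrLQwOEBAKCg4SIi0tMi4jJSouLzAtKjE0MzErJyUiJSkqBwcJCQsNER4mKi81NCkkJy4xMCwrMzkvLCkoJiIjJikLCwoPExggJS0wNDc4MyklKS0tKyw2OCwnJyYkISImKQ8QERMeJycpMTY2NjY4MywnKSopMDU0KCUlJCIgIiYnDg8RFR8nKSoxNDEwLzY4MikoKCszMTImIyMhICAiJCYNEBIXISUpKzU1MSotMzg2KyorMDQvMCQiISEgICAiJQ8SFx4gHycnMC0rKiwwOTgvLTI3Mi0uIyIiIiAfICIkEBceHRkaICcuKCYsKy41OjQzNjEsKCslIiEgHx4gIiMQFBgWGB4lKC4kJSsrKy42NDEwLCUnLCUgHyAfHh8hJBESFxkbIicpKiEnLSsrLDAvKikmISkpIh4cHRwdHR4gEhMYGhseHiAiIis0My8sLSspKCYeGxscHB0fHR8gHx4REhYWFxgaHB4mLzYzNDEwKyYiGxcYFx0hIyIfHyAfHxASFBUdGRcZHCgoIR4iIiEdHBkVFRYYGyMnJSMhISAgEhMQFx4dHyInIxcTFBUWGBoZGBUXGBkaICkqKCclIiIUEw4WHyMjJBwTEA4QExYZGxoYFRcZGhsgJiwsLConJxMUDRYeFxEQEQ8MDxIVFxocGxkUFhgaHCEnLCwsLS0tCAwKDgwJCAgLDA8REhQWGRsbGRUVFxkcHyUsLSspKSoJCQoICg8LBwkNDg8QEhQWGBoaFxMWGBseIigsKiglJAcLBgoTFBEKCQsNDQ0PERMVGBoZFBgZGhsgJicmJSMjBgQGEBMUEQwKCgwLDA4QERITFRYTFhYZGh4kJCIiIyUFAwkREhQSDgwKCQsMDg8OEBMVFBIVGh4dHSEgISMlKg="/>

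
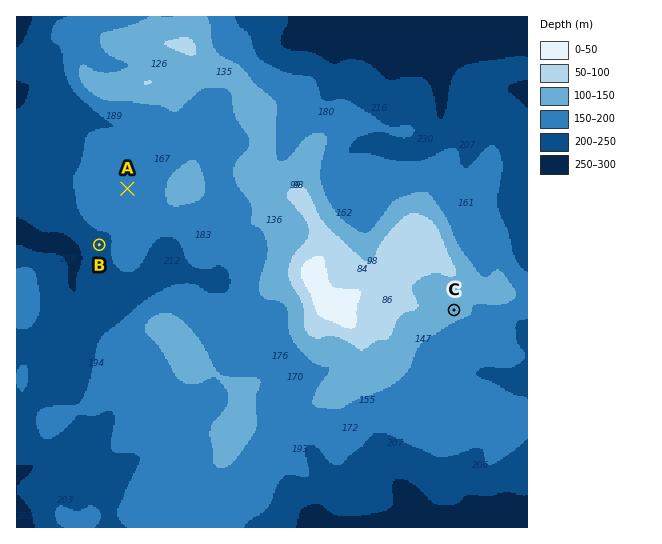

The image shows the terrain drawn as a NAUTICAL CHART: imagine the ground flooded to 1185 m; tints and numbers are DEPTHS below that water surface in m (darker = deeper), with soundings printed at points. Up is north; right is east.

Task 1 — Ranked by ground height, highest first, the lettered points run C A B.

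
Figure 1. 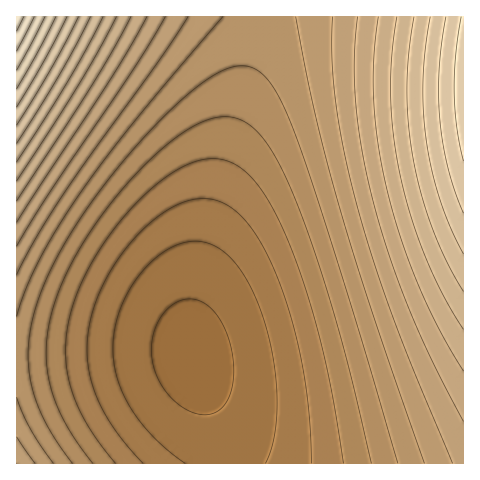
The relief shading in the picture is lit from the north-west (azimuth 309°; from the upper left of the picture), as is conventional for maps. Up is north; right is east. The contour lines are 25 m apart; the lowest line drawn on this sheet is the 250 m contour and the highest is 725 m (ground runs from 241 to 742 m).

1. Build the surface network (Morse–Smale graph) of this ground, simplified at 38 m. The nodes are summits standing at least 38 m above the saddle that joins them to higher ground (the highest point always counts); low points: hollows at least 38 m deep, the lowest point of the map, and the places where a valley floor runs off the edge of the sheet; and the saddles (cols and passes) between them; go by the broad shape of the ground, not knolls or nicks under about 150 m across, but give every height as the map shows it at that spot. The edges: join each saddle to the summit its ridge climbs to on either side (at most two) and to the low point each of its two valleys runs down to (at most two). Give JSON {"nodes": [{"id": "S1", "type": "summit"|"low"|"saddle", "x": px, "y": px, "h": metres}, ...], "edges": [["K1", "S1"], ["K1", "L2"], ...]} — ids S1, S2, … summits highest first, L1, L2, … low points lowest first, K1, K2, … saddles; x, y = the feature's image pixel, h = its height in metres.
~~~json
{"nodes": [
{"id": "S1", "type": "summit", "x": 17, "y": 17, "h": 742},
{"id": "S2", "type": "summit", "x": 463, "y": 85, "h": 615},
{"id": "S3", "type": "summit", "x": 17, "y": 463, "h": 450},
{"id": "L1", "type": "low", "x": 192, "y": 356, "h": 241},
{"id": "K1", "type": "saddle", "x": 17, "y": 357, "h": 391},
{"id": "K2", "type": "saddle", "x": 259, "y": 17, "h": 391}],
"edges": [["K1", "S1"], ["K1", "S3"], ["K1", "L1"], ["K2", "S1"], ["K2", "S2"], ["K2", "L1"]]}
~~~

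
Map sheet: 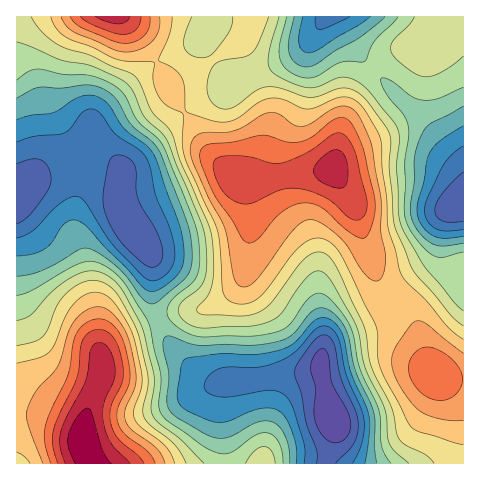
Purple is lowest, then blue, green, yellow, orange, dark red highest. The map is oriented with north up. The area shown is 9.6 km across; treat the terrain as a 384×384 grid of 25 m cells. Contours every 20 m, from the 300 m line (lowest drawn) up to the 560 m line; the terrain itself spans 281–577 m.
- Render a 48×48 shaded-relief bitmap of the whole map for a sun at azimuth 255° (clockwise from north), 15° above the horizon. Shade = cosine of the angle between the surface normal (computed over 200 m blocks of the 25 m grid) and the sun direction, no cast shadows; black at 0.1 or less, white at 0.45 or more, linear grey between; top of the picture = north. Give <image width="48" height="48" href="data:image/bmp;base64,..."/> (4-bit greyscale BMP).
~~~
<image width="48" height="48" href="data:image/bmp;base64,Qk32BAAAAAAAAHYAAAAoAAAAMAAAADAAAAABAAQAAAAAAIAEAAATCwAAEwsAABAAAAAAAAAAAAAAABEREQAiIiIAMzMzAERERABVVVUAZmZmAHd3dwCIiIgAmZmZAKqqqgC7u7sAzMzMAN3d3QDu7u4A////AIm8y5dlREMyI0RVZ4hkISRXiZqqqZmIiIm8y5dUQzMzIzRWeIhkIiNWeavLqYiIh4mryoZDMzMyIzRWd4hkIiNFebzcqYiIiImruoYyIjMyM0RWd4dkMiNFec3cuYiIh4iauoYyEjMiNEVWd3dlQyNGis3cupiId3iJqpZCIjMiNFVmd3dlQzNGm83dupmId3eJqpdTIzIiNFZmd3dmVDRXm97dupmHdneImqhkMyISNFZmd3d2VURnrN7cupmHZnd4mql1QiESNFZmZ3d2ZUVove7cupmHZXd4mqqGQhASNFZmd3d2ZVVpve7LqZh2VXd4mrqGMQASNWZ3d3d3ZVV5zu3KmYh2VHd4mrqGMQASRnd3iId3ZUV63u26mIdlRHd4q7qFMQATZ4iIiIh3ZURq3uypiIdlRHeJq6l1IQAkeZmIiIh3ZURq3typiHdURHeJqqh1IQE2mpmHiId3ZURq3duYiHZURHeJmZhlMQJYqph3iHdmZUV6zcqYh3ZURHeJmYhlMRNoqph4iHZmVVV6vLqId2VDRHeImYdlMRNomYiImHZVVVZ5u6mHdmQzRHeIiIdkIRNomYmamHZVVVaJq6mHZlQ0VXd4iIdUIRNYmZqrqXZVVVZ5q6l2VURFZnd3iHZTIRNomqu7qXZVVVaJq6h1RERGd2d3iHZTISRomrvMuXZlVVaJqqhlQzRWd3d3iHZTIkV5q7zMuYdlVVaJqphkMzNGd3d3iHZDI1eJq7zMuYdmVWaJqpdTIiJFZneIh3VDNGiZq8zMuYdmZmeJqYZDIRI1ZoiIh2UzRniZq8zcuYdmZmeJqYUyERE0ZoiIh2VEV4maq83cuYdmZneaqXQhABI1ZoiIh2VEZ4mavN3cqXdmZniamGQgARJFZniIh2VVZ4mavN7bqHd2d3iZl1MQASNFZneIh3ZVZ4maze7bl3d3d4iYdkMREiNFZnd4iHZmZ4mrze3Kh2Znd4iIZUIREjNFZnd4iHZmZ4m83u25dmZnd4iHZDIRIjRFVnd4iHZmZ5q97tuYdmZmd3iHZDIiIjRVZnd4h3ZmeJrN3cqHZmZmZ3iHZDIiIjRWZnd3d2Z3iavMzKh2ZnZmZniIZDMzMzVWZnd3dmZ4mru7updmZ3dmZmiIZDMzM0VmZnd3dmaJq7u6mYdmZ4d2VmeIZTMzNFZmZnd3ZmaJu7uph3ZVZ4h2VWeIdTIjRWZ3Znd3dmeKu7uph2VVZ4h2VVZ3dTIjVnd3ZmZ3d3eaq7updlVVZ4h2VFZ3dTM1Z4h3ZmZ3d3iaqqqYdlVVZ3d2VFZ3dURWeIh3Z2Z4iIiaqpmXZVVmZ3dlRFZ3dlVniIh3Zmd4iIiamYiHZVZmd3ZURFaIdmZ4iId2ZneIiImqmId2ZWZ3d3ZUNFeId3eIiId2ZniJmZmqmHZlVWZ3d3ZDM1Z4h3iJiHd2ZoiZmaqqmHVURWZ3h3ZDM0Z4iIiIiHd2ZoiZqqqql2RERVZ3iHZTM0VneIiIiHd3d4iau7qphlQzRVZ3iHdUMjRmd4iJmId3dw=="/>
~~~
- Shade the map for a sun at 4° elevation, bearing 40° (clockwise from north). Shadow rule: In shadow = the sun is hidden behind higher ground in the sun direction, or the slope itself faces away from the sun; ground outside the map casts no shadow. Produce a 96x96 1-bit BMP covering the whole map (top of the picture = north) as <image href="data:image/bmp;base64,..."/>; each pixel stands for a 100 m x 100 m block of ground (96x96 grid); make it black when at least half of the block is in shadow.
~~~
<image width="96" height="96" href="data:image/bmp;base64,Qk2+BAAAAAAAAD4AAAAoAAAAYAAAAGAAAAABAAEAAAAAAIAEAAATCwAAEwsAAAIAAAAAAAAA////AAAAAAA/+AAAAAAAAD//4AAf+AAAAAAAAD//8AAf8AAAAAAAAH//8AAP8AAAAAAAAH//4AAP4AAAAAAAAH//4AADwAAAAAAAAP//wAAAAAAAAAAAAP//gAAAAAAAAAAAAP//gAAAAAAAAAAAAf//gAAAAAAAAAAAAf//wAAAAAAAAAAAAf//4AAAAAAAAAAAAf//8AAAAAAAAAAAAf//+AAAAAAAAAAAAf//+AAAAAAAAAAAAf//+AAAAAAAAAAAA///+AAAAAAAAAAAA///8AAAAAAAAAAAB///4AAAAAAAAAAAB///wAAAAAAAAAAAB///AAAAAAAAAAAAD//+AAAAAAAAAD8AD//8AAAAAAAAB//AB//4AAAAAAAAP//gB//4AAAAAAAAf//wB//wAAAAAAAA///4B//wAAAAAAAA///wA//wAAAAAAAA///gA//wAAAAAAAA///AA//wAAAAAAAA/wcAAf/wAAAAAAAA/gAAAf/wAAAAAAAAeAAAAf/wAAAAAAAAAAAAAf/gAAAAAAAAAAAAAP/gAAAAAAAAAAAAAP/AAAAAAAAAAAAAAP/AAAAAAAAAAAAAAP/AAAAAAAAAAAAAAP+AAAAAAAAHgAAAAP/AAAAAAAAP/+AAAP/AAAAAAAAf//AAAP/AAAAAAAA///AAAf/AAAAAAAB///gAAf+AAAAAAAB///gAAf+AAAAAAAD///gAAf+AAAAAAAD///gAAf8AAAAAAAH///gAAf8AAAAAAAH///wAAf8AAAAAAAP///wAAP8AAAAAAAP///wAAP8AAAAAAAP///wAAP8AAAAAAAP///wAAf8AAAAAAAP///wAAf8AAAAAAAf///wAA/4AAAAAAAf///wAA/wAAAAAAAf///wAA/gAAAAAAAf///gAA/gAAAAAAAf///gAA/AAAAAAAAf///gAAeAAAAAAAA////AAAIAAAAAAAB///+AAAAAAAAAAAB///+AAAAAAAAAAAD///8AAAAAAAAAAAD///4AAAAAAAAAAAD///wAAAAAAAAAAAD///gAAAAAAAAAAAH///AAAAAAAAAAAAH//+AAAAAAAAAAAAH//8AAAAAAAAAAAAP//8AAAAAAAAAAAAP//4AAAAAAAAAAAAf//wAAAAAAAAAAAA///gAAAAAAAAAAAH///AAAAAAAAAAAP///+AAAAAAAAAAA////8AAAAAAAAAAA////8AAAAAAAAAAA////4AAAAAAAAAAB////4AAAAAAAAAAA////4AAAAAAAAAAA////wAAAAAAAAAAA////gAAAAAAAAAAA////AAAAAAAAAAAA////AAAAAAAAAAAAf//+AAAAAAAAAAAAf//+AAAAAAAAAAAAf//+AAAAAAAAAAAAP//+AAAAAAAAAAAAP//+AAAAAAAAAAAAP//+AAAAAAAAAAAAH//8AAAAAAAAAAAAH//8AAAAAAAAAAAAD//4AAAAAAAAAAAAB//wAAAAAAAAAAAAB//gAAAAAAAAAAAAA//AAAAAAAAAAAAA="/>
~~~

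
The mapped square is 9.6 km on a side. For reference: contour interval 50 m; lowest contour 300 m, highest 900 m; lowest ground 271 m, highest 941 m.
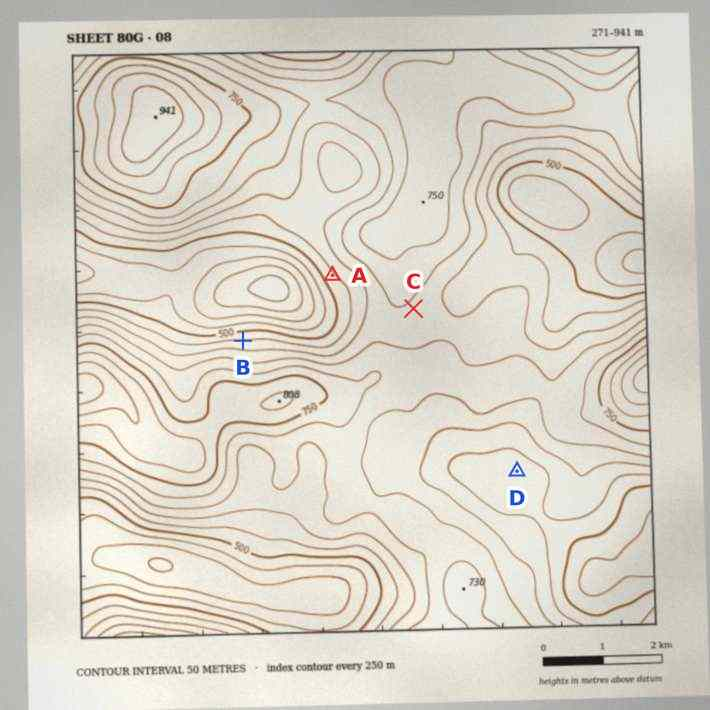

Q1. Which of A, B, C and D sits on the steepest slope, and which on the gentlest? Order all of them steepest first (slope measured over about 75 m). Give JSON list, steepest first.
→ ["B", "A", "C", "D"]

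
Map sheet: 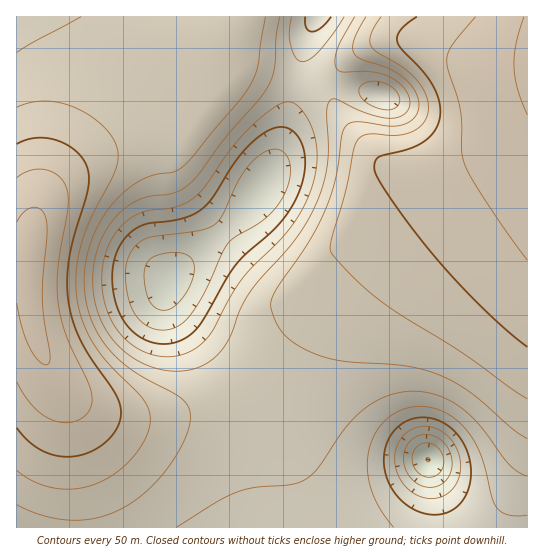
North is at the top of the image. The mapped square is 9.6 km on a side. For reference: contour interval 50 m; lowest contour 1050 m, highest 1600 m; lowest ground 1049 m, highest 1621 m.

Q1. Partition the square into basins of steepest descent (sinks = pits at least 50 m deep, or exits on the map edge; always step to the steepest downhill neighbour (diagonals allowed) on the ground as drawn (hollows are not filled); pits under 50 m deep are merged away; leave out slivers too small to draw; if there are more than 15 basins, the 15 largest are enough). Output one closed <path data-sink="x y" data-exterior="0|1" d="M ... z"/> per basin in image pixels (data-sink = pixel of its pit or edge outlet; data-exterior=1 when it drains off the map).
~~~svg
<path data-sink="429 459" data-exterior="0" d="M229 16l-213 1 0 510 511 1 0-380-78 45-70 51-54 51-45 55-22 22-25 19-23 12-17 6-28 7-51 0-23-7-14-8-14-12-12-18-11-22-7-22-5-37 1-51 6-22 9-20 9-12 29-26 28-18 71-36 20-13 8-9 4-8 7-30 8-16z"/><path data-sink="169 279" data-exterior="0" d="M219 49l-6 26-4 8-8 9-32 20-68 35-30 20-24 26-12 24-7 34 0 39 8 47 7 18 14 27 13 14 21 13 34 8 40-1 32-8 36-17 17-12 22-21 53-63 54-51 70-51 79-46 0-14-2-1-44 24-29 11-31 4-31-4-10-6-34-36-10-14-10-20-48-12-30-11-16-3-10-6z"/><path data-sink="382 95" data-exterior="0" d="M401 39l-20 2-22 10-16 14-11 18 0 16 5 12 10 14 34 36 16 7 22 3 34-4 29-11 46-25-1-67-42 0-63-21z"/><path data-sink="318 17" data-exterior="1" d="M527 16l-297 0-2 13-8 17 0 8 3 6 10 5 16 3 40 13 33 7 6 3 3 6 2-18 10-14 16-14 27-11 25 0 74 24 41 1 2-2z"/>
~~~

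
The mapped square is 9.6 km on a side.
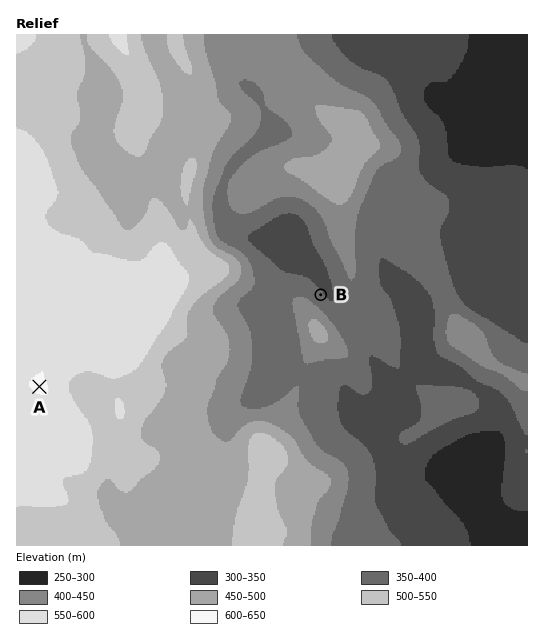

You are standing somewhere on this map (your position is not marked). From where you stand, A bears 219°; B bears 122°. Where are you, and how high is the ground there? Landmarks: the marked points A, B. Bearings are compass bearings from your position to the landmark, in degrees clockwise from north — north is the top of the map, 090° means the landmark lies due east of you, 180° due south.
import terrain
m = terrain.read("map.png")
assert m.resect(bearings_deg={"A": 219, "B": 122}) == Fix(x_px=183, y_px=209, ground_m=500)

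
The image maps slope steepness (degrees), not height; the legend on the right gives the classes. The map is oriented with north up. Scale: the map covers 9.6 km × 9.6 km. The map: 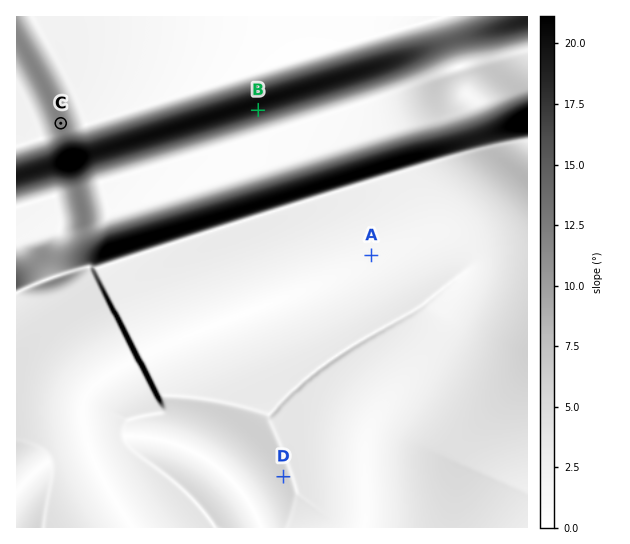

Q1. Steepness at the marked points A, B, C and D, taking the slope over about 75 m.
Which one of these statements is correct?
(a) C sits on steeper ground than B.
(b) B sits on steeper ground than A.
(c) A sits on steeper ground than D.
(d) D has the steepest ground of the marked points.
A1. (b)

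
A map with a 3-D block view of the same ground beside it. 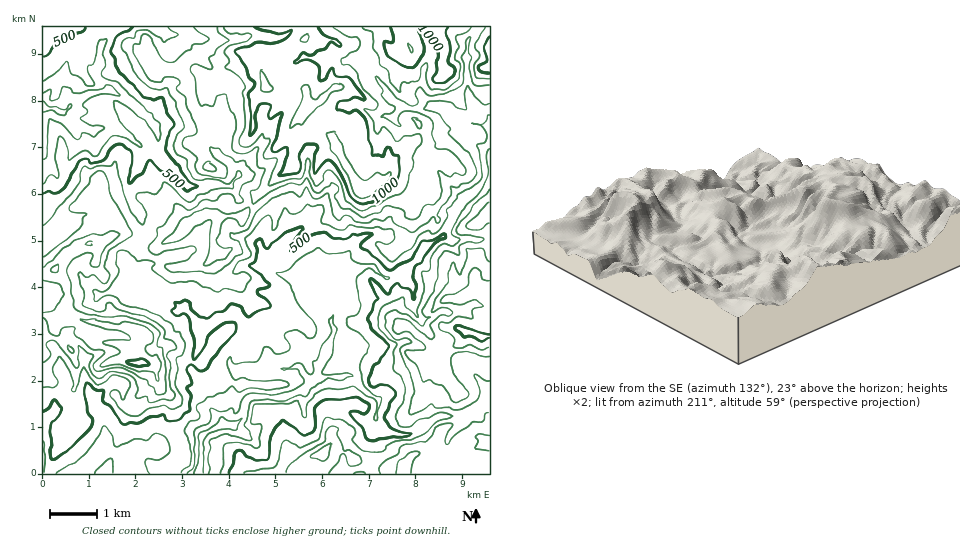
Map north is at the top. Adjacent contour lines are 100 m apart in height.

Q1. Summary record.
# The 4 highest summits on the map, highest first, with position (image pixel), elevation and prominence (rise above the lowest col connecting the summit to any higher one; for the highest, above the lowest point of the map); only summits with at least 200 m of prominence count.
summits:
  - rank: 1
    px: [361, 192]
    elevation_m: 1163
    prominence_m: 1007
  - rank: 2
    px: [411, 49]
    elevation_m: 1105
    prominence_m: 251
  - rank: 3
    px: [139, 364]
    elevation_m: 1028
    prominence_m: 378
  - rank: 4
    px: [464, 331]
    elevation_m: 1026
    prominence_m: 451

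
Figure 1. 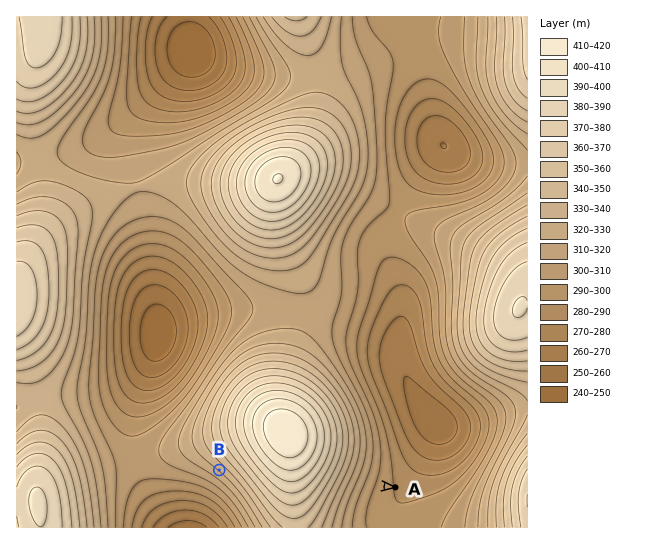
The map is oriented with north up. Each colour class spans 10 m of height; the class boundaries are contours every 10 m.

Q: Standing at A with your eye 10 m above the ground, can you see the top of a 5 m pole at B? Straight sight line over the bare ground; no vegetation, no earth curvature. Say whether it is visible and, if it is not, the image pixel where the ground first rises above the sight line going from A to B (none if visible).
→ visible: false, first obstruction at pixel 369 485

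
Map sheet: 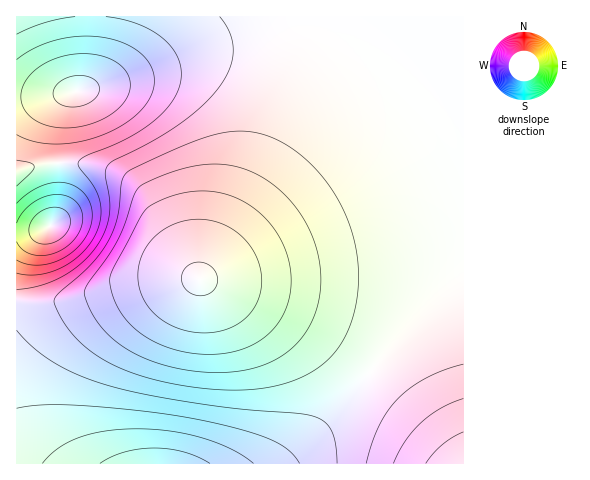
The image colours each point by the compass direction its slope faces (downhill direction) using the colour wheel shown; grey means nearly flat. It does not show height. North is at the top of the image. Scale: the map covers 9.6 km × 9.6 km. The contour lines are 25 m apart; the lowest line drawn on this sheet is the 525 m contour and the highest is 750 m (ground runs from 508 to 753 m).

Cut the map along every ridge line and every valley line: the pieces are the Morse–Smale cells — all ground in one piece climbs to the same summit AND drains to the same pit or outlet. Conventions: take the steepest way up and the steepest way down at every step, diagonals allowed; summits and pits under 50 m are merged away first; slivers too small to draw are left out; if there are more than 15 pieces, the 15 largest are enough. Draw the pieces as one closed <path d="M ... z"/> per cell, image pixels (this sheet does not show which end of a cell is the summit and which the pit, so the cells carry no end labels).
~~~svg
<path d="M463 16l-121 0-60 127-62 105-21 31 40 15 53 24 48 29 30 25 45-51 49-47z"/><path d="M199 278l-31 2-34 4-73 18-27 1-18-2 1 163 266 0 46-44 42-48-23-19-43-28-49-24z"/><path d="M341 16l-324 0-1 156 34-9 28 0 25 5 22 9 12 8 10 11 34 57 19 25 82-135 28-56z"/><path d="M78 163l-36 1-26 9 1 128 17 2 27-1 73-18 64-6-17-25-30-50-14-18-24-14z"/><path d="M463 275l-48 46-44 50 44 43 43 50 6-1z"/><path d="M372 373l-10 8-33 39-45 44 173-1-42-49z"/>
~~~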